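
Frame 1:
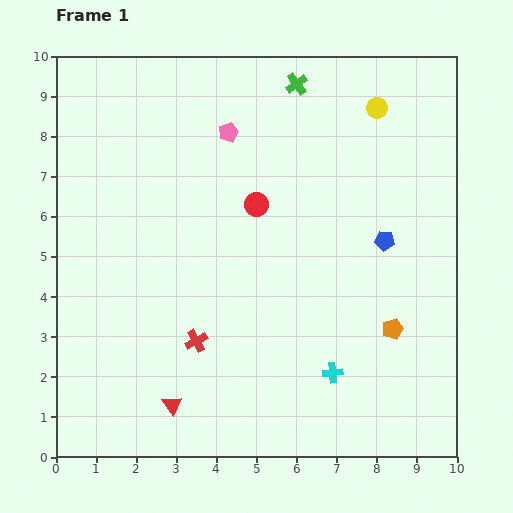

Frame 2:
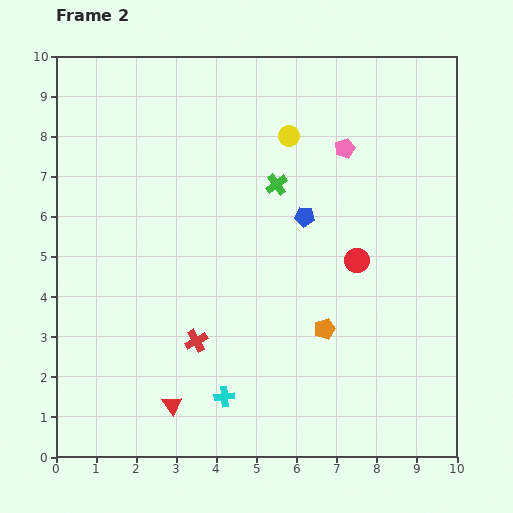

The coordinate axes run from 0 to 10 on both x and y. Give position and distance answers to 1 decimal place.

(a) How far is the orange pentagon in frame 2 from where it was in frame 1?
1.7

The orange pentagon moved from (8.4, 3.2) to (6.7, 3.2), a distance of √(1.7² + 0.0²) ≈ 1.7.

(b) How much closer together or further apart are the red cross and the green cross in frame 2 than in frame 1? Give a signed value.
-2.5

Distance in frame 1: 6.9. Distance in frame 2: 4.4.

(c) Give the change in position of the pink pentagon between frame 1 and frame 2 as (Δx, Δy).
(2.9, -0.4)

The pink pentagon was at (4.3, 8.1) in frame 1 and (7.2, 7.7) in frame 2.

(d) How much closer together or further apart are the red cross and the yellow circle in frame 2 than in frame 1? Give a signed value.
-1.7

Distance in frame 1: 7.3. Distance in frame 2: 5.6.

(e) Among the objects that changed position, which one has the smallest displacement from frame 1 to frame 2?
the orange pentagon

(moved 1.7)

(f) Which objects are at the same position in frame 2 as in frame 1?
the red cross, the red triangle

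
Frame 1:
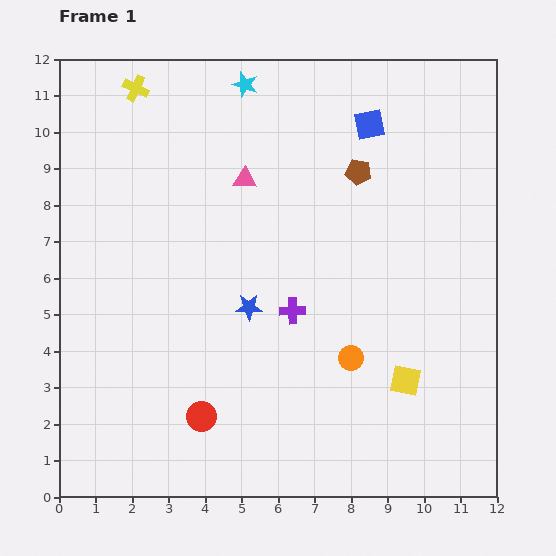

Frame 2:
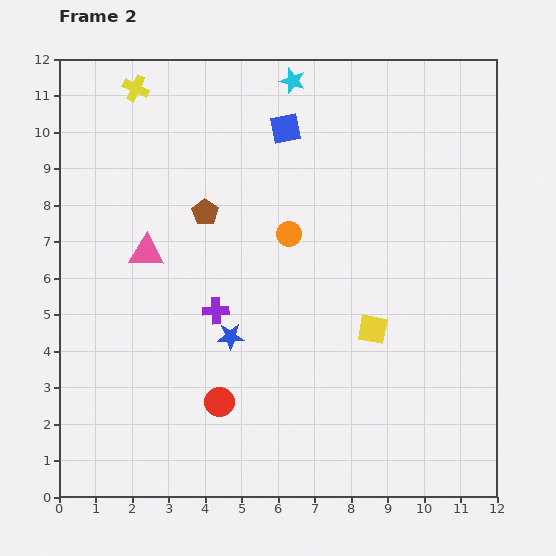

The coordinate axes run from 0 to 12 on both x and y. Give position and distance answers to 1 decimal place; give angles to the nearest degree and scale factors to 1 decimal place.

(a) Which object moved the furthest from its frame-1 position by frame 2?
the brown pentagon

(moved 4.3; next 3.8)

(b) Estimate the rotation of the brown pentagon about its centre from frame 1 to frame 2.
26° clockwise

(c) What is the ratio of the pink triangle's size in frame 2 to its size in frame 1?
1.5×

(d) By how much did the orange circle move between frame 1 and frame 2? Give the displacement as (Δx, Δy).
(-1.7, 3.4)

The orange circle was at (8.0, 3.8) in frame 1 and (6.3, 7.2) in frame 2.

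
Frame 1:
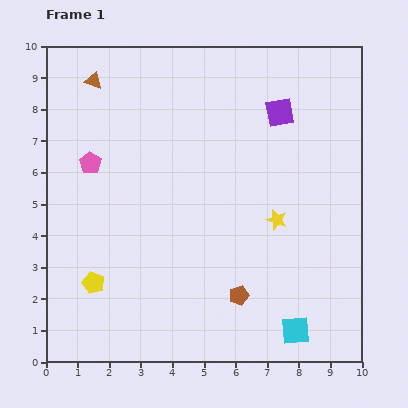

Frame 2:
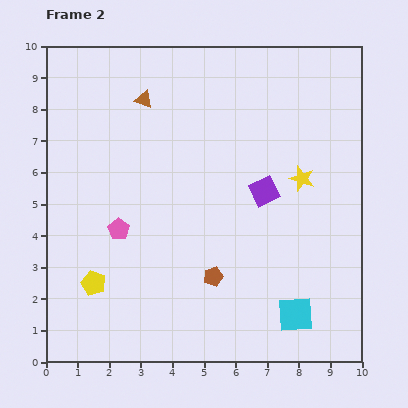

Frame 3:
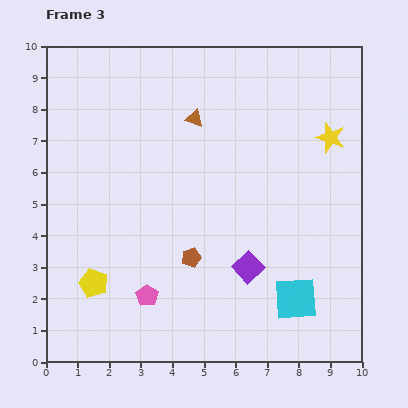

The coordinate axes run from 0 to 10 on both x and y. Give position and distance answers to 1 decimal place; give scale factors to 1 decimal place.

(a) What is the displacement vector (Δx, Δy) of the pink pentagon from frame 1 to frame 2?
(0.9, -2.1)

The pink pentagon was at (1.4, 6.3) in frame 1 and (2.3, 4.2) in frame 2.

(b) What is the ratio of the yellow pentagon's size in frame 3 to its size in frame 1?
1.3×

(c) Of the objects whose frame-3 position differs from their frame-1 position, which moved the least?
the cyan square

(moved 1.0)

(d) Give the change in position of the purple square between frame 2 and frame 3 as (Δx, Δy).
(-0.5, -2.4)

The purple square was at (6.9, 5.4) in frame 2 and (6.4, 3.0) in frame 3.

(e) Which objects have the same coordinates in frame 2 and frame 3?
the yellow pentagon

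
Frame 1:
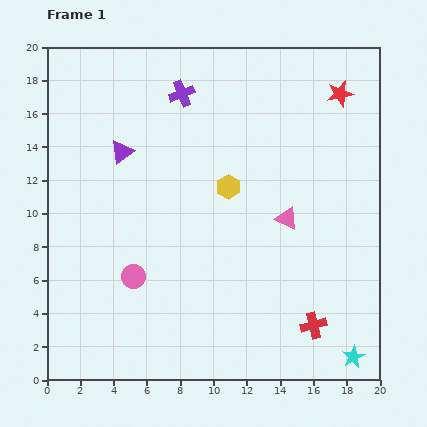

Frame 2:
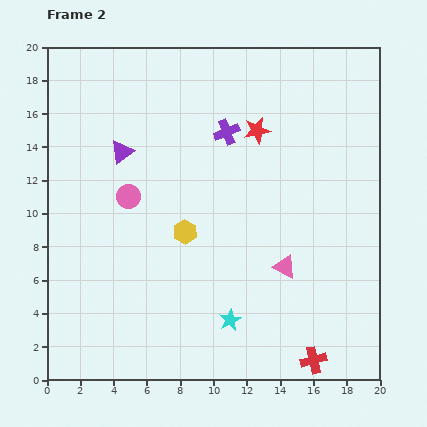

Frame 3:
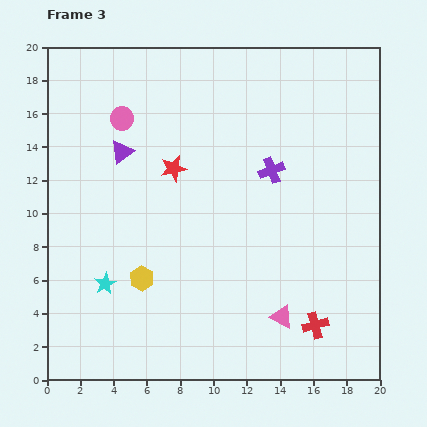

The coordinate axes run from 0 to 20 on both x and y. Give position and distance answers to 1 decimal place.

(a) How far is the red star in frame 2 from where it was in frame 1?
5.5

The red star moved from (17.6, 17.2) to (12.6, 15.0), a distance of √(5.0² + 2.2²) ≈ 5.5.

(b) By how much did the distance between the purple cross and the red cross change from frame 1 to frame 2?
-1.3

Distance in frame 1: 16.0. Distance in frame 2: 14.7.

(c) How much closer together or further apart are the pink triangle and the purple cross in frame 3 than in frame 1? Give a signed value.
-1.0

Distance in frame 1: 9.8. Distance in frame 3: 8.8.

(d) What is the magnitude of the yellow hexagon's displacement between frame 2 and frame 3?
3.8

The yellow hexagon moved from (8.3, 8.9) to (5.7, 6.1), a distance of √(2.6² + 2.8²) ≈ 3.8.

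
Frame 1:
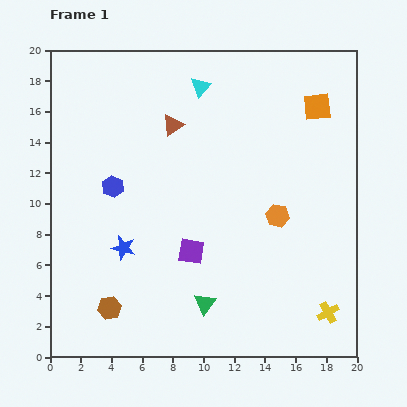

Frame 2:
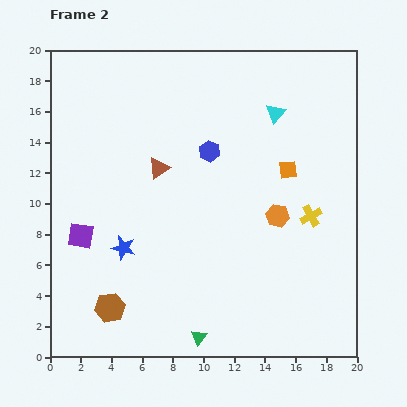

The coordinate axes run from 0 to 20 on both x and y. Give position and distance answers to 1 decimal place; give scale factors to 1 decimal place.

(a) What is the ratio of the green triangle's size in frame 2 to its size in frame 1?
0.7×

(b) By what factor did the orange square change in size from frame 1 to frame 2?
0.6×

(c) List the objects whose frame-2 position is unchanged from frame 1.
the blue star, the brown hexagon, the orange hexagon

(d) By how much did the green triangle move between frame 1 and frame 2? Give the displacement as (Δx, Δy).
(-0.4, -2.2)

The green triangle was at (10.1, 3.5) in frame 1 and (9.7, 1.3) in frame 2.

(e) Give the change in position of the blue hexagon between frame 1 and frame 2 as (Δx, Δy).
(6.3, 2.3)

The blue hexagon was at (4.1, 11.1) in frame 1 and (10.4, 13.4) in frame 2.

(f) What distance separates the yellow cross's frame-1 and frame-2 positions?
6.4

The yellow cross moved from (18.1, 2.9) to (17.0, 9.2), a distance of √(1.1² + 6.3²) ≈ 6.4.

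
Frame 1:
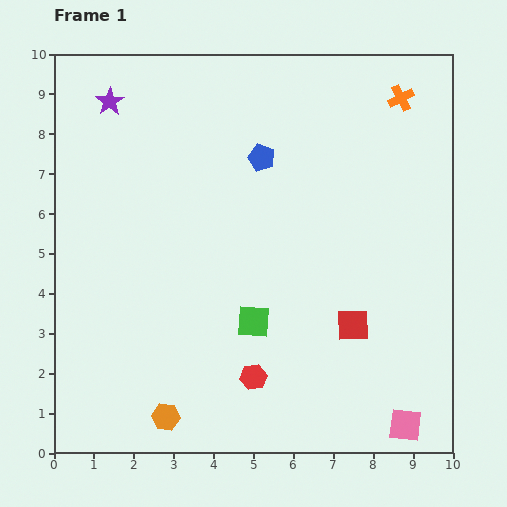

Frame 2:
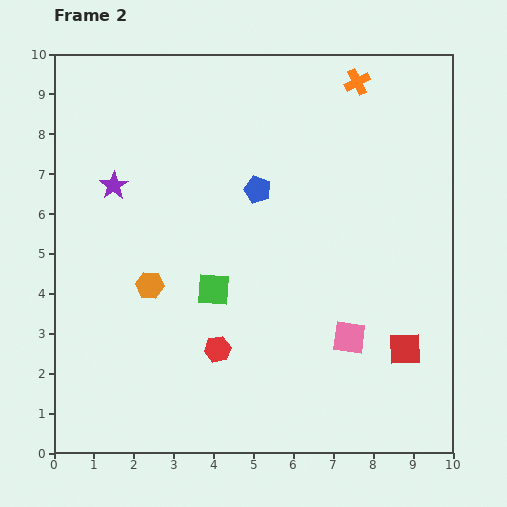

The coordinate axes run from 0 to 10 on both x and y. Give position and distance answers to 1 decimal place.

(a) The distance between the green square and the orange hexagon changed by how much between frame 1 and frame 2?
-1.7

Distance in frame 1: 3.3. Distance in frame 2: 1.6.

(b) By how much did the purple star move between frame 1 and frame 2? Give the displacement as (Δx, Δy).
(0.1, -2.1)

The purple star was at (1.4, 8.8) in frame 1 and (1.5, 6.7) in frame 2.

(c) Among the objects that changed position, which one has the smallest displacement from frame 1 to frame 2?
the blue pentagon

(moved 0.8)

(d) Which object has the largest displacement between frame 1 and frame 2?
the orange hexagon

(moved 3.3; next 2.6)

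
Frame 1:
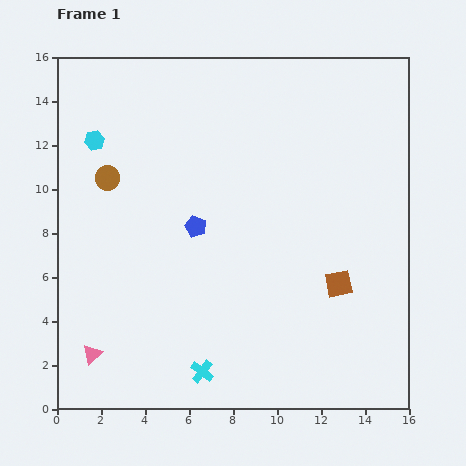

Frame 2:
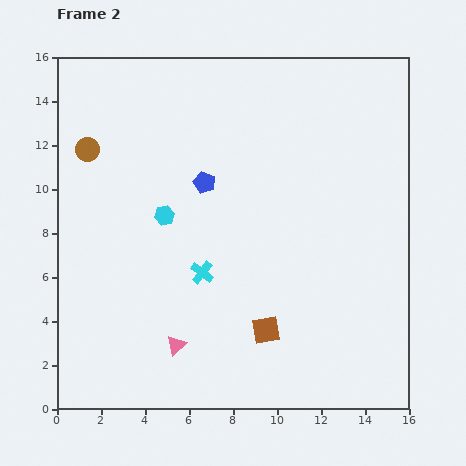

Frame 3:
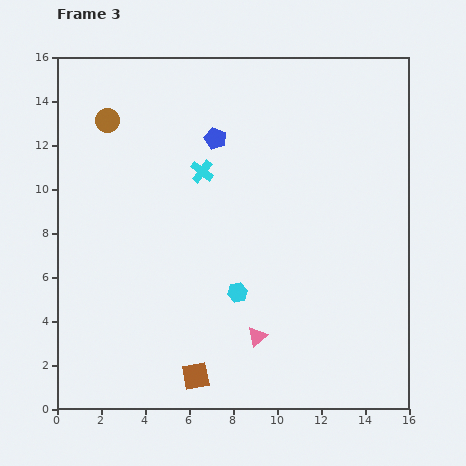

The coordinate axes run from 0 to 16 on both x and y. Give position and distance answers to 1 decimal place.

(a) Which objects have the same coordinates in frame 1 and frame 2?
none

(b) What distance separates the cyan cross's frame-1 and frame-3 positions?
9.1

The cyan cross moved from (6.6, 1.7) to (6.6, 10.8), a distance of √(0.0² + 9.1²) ≈ 9.1.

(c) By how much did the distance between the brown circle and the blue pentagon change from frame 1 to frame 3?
+0.4

Distance in frame 1: 4.6. Distance in frame 3: 5.0.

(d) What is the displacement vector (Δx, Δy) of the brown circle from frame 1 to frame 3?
(0.0, 2.6)

The brown circle was at (2.3, 10.5) in frame 1 and (2.3, 13.1) in frame 3.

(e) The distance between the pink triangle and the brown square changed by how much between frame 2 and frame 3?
-0.9

Distance in frame 2: 4.2. Distance in frame 3: 3.3.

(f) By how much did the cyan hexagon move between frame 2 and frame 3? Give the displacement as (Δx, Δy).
(3.3, -3.5)

The cyan hexagon was at (4.9, 8.8) in frame 2 and (8.2, 5.3) in frame 3.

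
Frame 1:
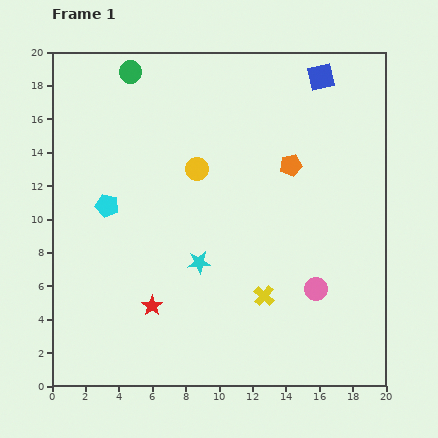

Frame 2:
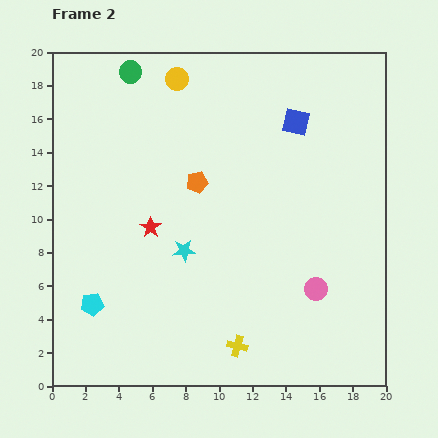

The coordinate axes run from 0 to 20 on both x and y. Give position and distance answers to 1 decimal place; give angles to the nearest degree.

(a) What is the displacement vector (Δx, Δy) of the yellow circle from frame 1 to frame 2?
(-1.2, 5.4)

The yellow circle was at (8.7, 13.0) in frame 1 and (7.5, 18.4) in frame 2.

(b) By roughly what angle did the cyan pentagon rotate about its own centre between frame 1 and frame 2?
23° counter-clockwise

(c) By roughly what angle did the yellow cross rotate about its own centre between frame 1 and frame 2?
27° counter-clockwise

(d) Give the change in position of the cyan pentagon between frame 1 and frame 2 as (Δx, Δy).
(-0.9, -5.9)

The cyan pentagon was at (3.3, 10.8) in frame 1 and (2.4, 4.9) in frame 2.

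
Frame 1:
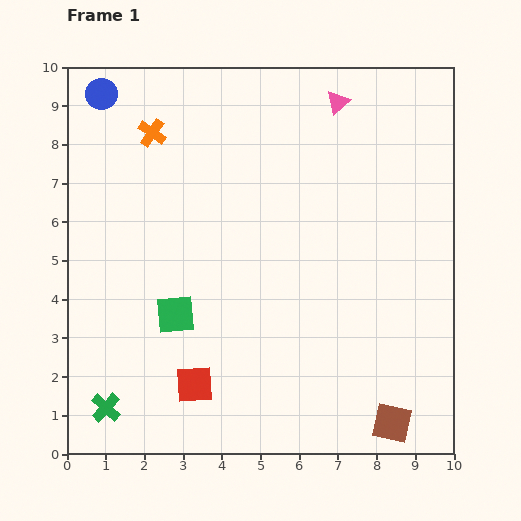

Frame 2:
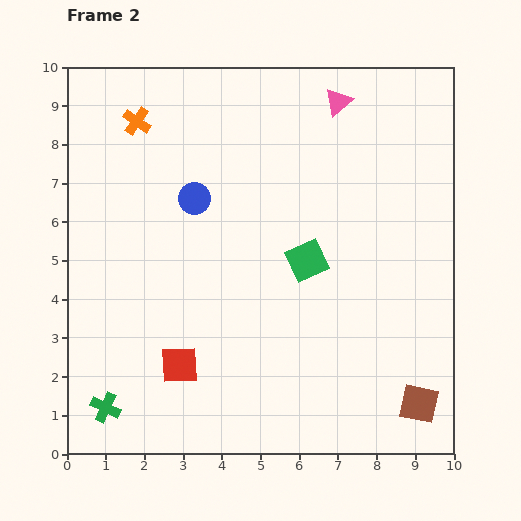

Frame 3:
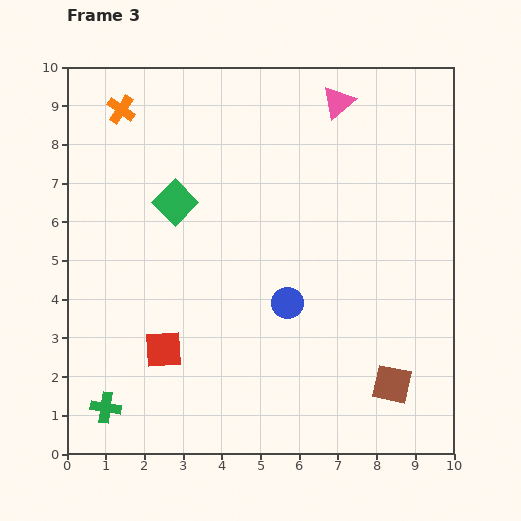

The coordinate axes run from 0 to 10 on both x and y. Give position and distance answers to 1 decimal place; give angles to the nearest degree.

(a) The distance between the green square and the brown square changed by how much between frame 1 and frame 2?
-1.6

Distance in frame 1: 6.3. Distance in frame 2: 4.7.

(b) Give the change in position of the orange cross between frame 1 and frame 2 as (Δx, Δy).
(-0.4, 0.3)

The orange cross was at (2.2, 8.3) in frame 1 and (1.8, 8.6) in frame 2.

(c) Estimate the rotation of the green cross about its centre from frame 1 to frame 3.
34° counter-clockwise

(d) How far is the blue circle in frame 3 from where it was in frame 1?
7.2

The blue circle moved from (0.9, 9.3) to (5.7, 3.9), a distance of √(4.8² + 5.4²) ≈ 7.2.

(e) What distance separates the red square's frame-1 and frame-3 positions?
1.2

The red square moved from (3.3, 1.8) to (2.5, 2.7), a distance of √(0.8² + 0.9²) ≈ 1.2.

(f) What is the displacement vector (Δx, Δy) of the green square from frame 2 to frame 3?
(-3.4, 1.5)

The green square was at (6.2, 5.0) in frame 2 and (2.8, 6.5) in frame 3.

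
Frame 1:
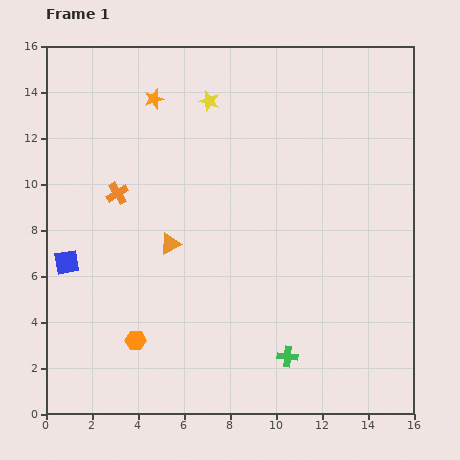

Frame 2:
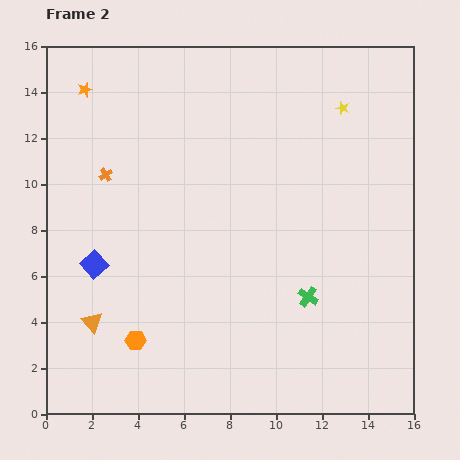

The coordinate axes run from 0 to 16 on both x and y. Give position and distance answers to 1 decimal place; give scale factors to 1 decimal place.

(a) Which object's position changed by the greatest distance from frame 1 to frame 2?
the yellow star

(moved 5.8; next 4.8)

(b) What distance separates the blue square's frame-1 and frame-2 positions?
1.2

The blue square moved from (0.9, 6.6) to (2.1, 6.5), a distance of √(1.2² + 0.1²) ≈ 1.2.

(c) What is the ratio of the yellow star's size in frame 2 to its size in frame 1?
0.6×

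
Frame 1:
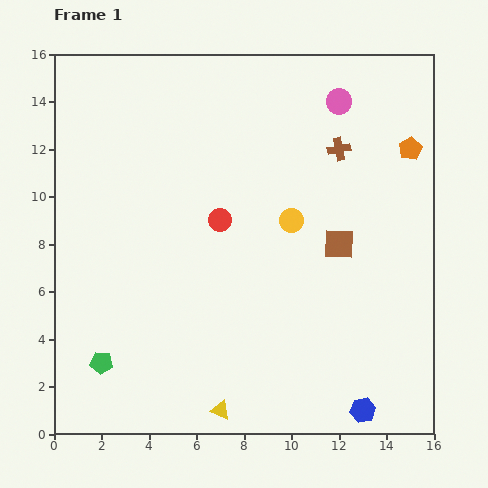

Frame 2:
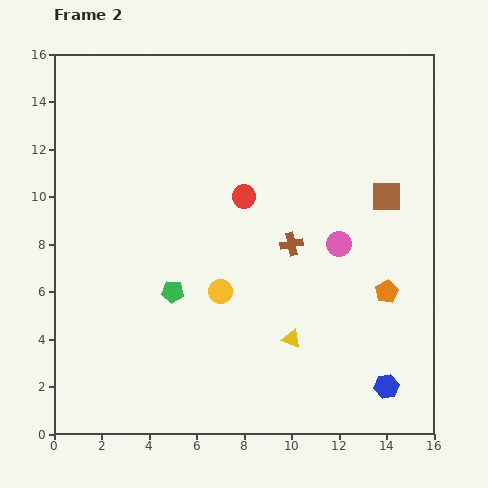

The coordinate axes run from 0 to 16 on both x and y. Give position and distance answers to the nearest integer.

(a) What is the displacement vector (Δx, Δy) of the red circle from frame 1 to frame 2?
(1, 1)

The red circle was at (7, 9) in frame 1 and (8, 10) in frame 2.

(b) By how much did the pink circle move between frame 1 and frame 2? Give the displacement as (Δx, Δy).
(0, -6)

The pink circle was at (12, 14) in frame 1 and (12, 8) in frame 2.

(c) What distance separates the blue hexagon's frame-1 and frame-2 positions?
1

The blue hexagon moved from (13, 1) to (14, 2), a distance of √(1² + 1²) ≈ 1.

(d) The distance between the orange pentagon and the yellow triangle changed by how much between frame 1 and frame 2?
-10

Distance in frame 1: 14. Distance in frame 2: 4.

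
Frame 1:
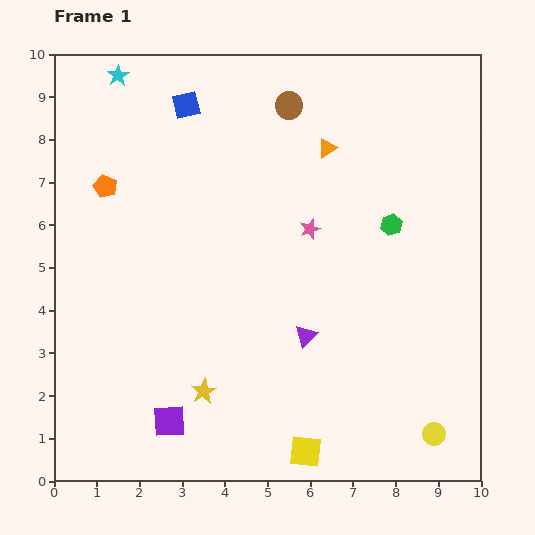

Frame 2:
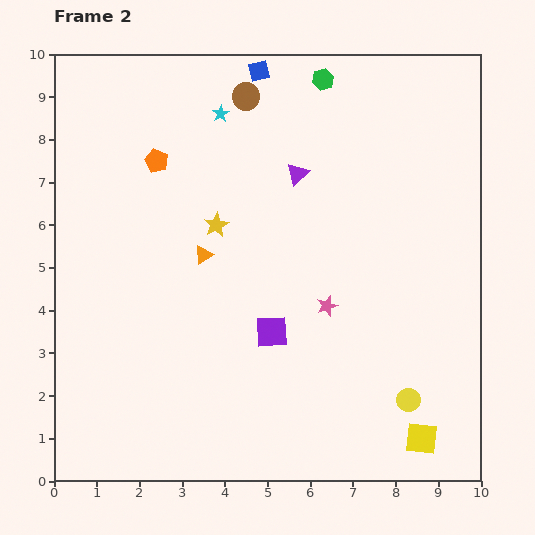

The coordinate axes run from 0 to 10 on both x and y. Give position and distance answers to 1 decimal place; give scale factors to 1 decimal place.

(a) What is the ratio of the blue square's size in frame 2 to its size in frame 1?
0.8×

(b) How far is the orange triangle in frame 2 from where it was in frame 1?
3.8

The orange triangle moved from (6.4, 7.8) to (3.5, 5.3), a distance of √(2.9² + 2.5²) ≈ 3.8.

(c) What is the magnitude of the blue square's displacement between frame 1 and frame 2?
1.9

The blue square moved from (3.1, 8.8) to (4.8, 9.6), a distance of √(1.7² + 0.8²) ≈ 1.9.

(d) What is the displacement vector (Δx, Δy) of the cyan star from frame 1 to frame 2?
(2.4, -0.9)

The cyan star was at (1.5, 9.5) in frame 1 and (3.9, 8.6) in frame 2.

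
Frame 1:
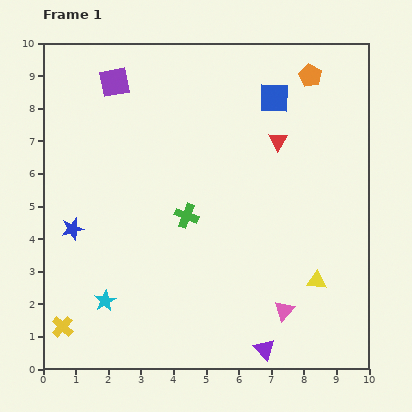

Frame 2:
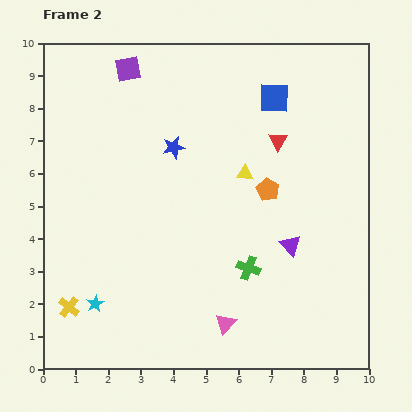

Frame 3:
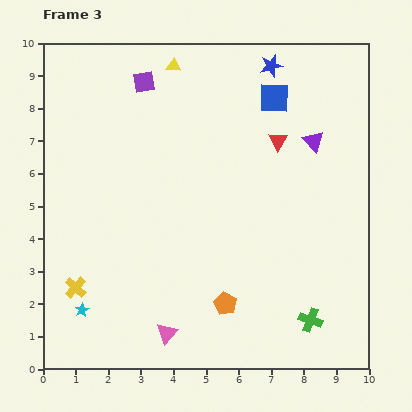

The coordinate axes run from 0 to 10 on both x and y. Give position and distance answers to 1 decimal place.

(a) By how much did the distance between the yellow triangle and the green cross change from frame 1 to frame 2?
-1.6

Distance in frame 1: 4.5. Distance in frame 2: 2.9.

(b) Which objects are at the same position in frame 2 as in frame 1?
the red triangle, the blue square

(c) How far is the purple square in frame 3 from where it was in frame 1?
0.9

The purple square moved from (2.2, 8.8) to (3.1, 8.8), a distance of √(0.9² + 0.0²) ≈ 0.9.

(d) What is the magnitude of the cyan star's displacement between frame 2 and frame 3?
0.4

The cyan star moved from (1.6, 2.0) to (1.2, 1.8), a distance of √(0.4² + 0.2²) ≈ 0.4.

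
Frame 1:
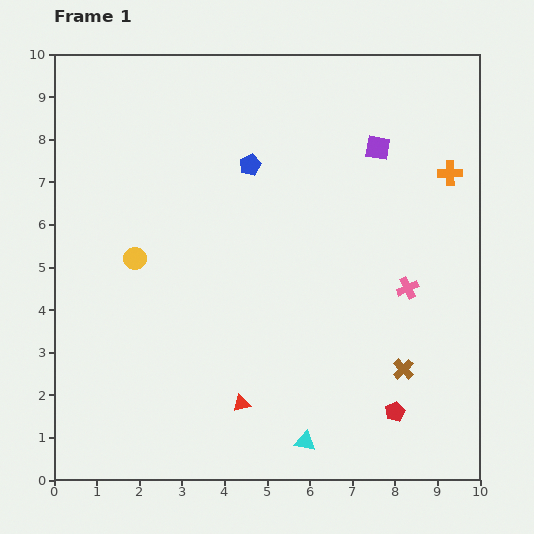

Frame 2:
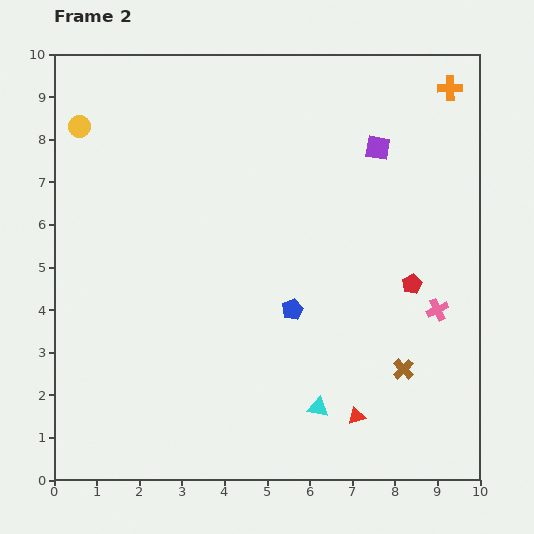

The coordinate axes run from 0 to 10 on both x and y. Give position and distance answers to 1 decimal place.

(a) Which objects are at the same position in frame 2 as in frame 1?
the purple square, the brown cross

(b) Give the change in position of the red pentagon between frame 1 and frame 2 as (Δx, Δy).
(0.4, 3.0)

The red pentagon was at (8.0, 1.6) in frame 1 and (8.4, 4.6) in frame 2.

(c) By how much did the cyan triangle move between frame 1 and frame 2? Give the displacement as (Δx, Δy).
(0.3, 0.8)

The cyan triangle was at (5.9, 0.9) in frame 1 and (6.2, 1.7) in frame 2.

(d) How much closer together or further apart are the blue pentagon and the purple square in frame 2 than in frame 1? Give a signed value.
+1.3

Distance in frame 1: 3.0. Distance in frame 2: 4.3.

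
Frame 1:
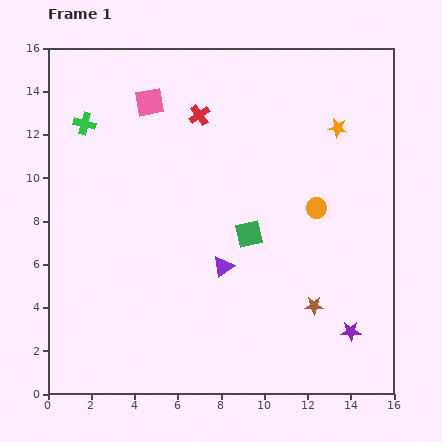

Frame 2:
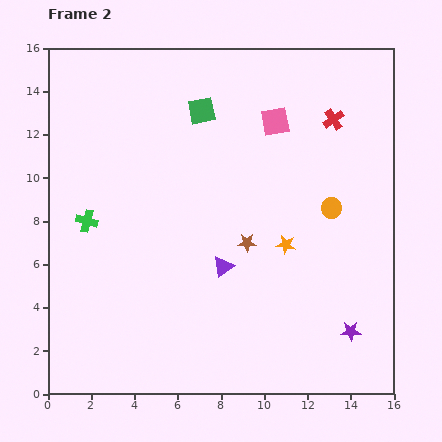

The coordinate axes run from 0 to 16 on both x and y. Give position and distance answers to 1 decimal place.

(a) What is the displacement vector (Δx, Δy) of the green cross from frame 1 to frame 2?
(0.1, -4.5)

The green cross was at (1.7, 12.5) in frame 1 and (1.8, 8.0) in frame 2.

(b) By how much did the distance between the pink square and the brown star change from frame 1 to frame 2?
-6.4

Distance in frame 1: 12.1. Distance in frame 2: 5.7.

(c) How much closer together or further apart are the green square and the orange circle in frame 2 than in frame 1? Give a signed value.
+4.2

Distance in frame 1: 3.3. Distance in frame 2: 7.5.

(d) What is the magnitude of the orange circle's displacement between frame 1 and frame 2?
0.7

The orange circle moved from (12.4, 8.6) to (13.1, 8.6), a distance of √(0.7² + 0.0²) ≈ 0.7.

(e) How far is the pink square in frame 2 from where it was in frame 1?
5.9

The pink square moved from (4.7, 13.5) to (10.5, 12.6), a distance of √(5.8² + 0.9²) ≈ 5.9.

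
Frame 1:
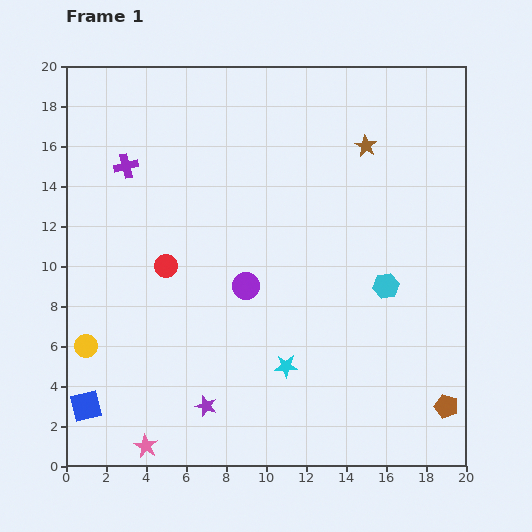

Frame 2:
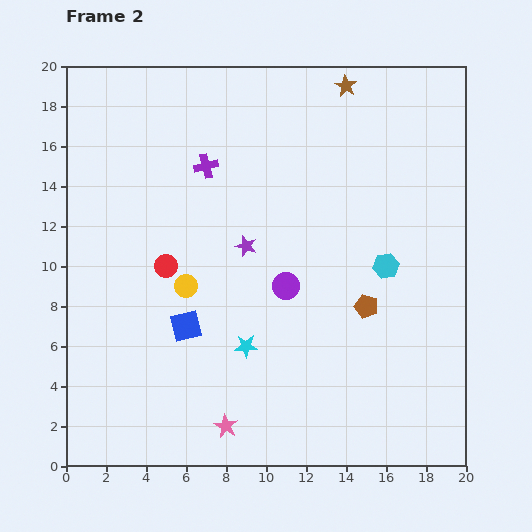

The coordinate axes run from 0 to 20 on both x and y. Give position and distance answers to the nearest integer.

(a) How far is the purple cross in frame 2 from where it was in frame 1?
4

The purple cross moved from (3, 15) to (7, 15), a distance of √(4² + 0²) ≈ 4.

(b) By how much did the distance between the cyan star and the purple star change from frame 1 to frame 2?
+1

Distance in frame 1: 4. Distance in frame 2: 5.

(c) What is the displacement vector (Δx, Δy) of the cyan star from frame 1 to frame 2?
(-2, 1)

The cyan star was at (11, 5) in frame 1 and (9, 6) in frame 2.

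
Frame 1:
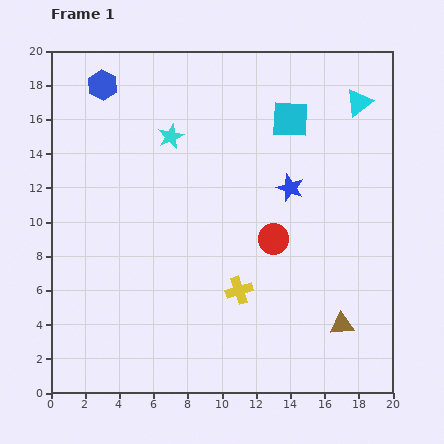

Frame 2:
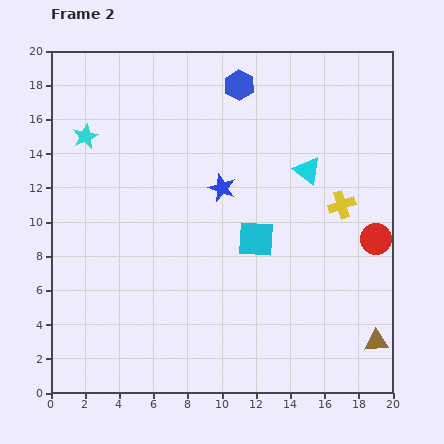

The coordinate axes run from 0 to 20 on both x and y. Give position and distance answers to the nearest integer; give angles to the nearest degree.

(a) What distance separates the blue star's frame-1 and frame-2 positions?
4

The blue star moved from (14, 12) to (10, 12), a distance of √(4² + 0²) ≈ 4.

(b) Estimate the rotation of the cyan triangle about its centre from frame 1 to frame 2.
47° counter-clockwise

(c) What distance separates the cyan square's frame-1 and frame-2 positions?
7

The cyan square moved from (14, 16) to (12, 9), a distance of √(2² + 7²) ≈ 7.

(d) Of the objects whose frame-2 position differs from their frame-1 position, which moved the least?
the brown triangle

(moved 2)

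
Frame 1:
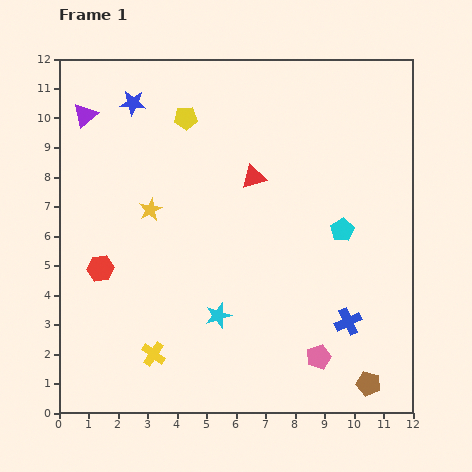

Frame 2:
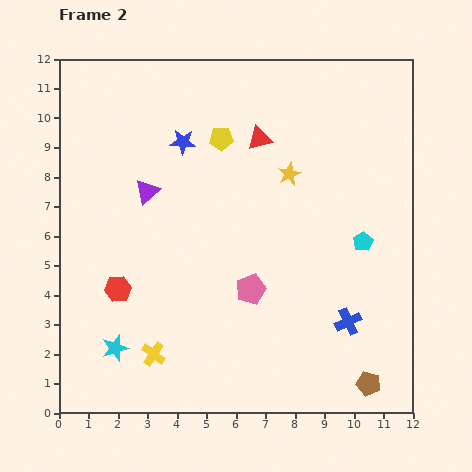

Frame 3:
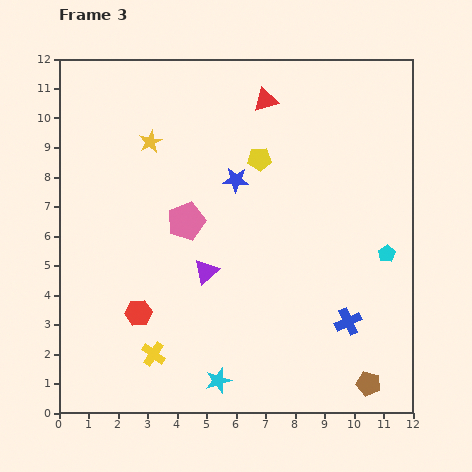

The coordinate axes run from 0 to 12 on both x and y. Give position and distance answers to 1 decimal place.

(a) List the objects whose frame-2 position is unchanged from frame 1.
the blue cross, the yellow cross, the brown pentagon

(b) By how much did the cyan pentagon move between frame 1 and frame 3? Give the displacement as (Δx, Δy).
(1.5, -0.8)

The cyan pentagon was at (9.6, 6.2) in frame 1 and (11.1, 5.4) in frame 3.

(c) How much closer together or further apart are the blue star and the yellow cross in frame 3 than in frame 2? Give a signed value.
-0.8

Distance in frame 2: 7.3. Distance in frame 3: 6.5.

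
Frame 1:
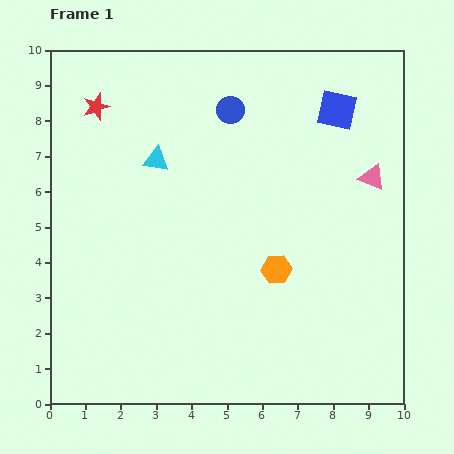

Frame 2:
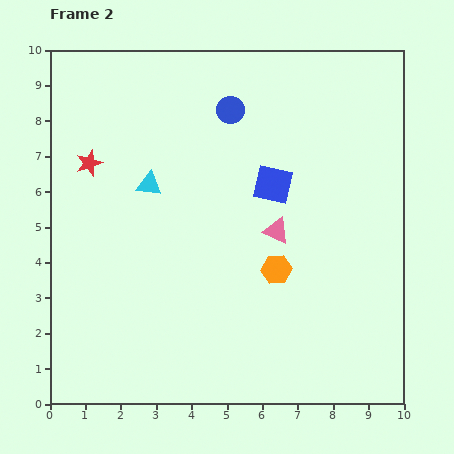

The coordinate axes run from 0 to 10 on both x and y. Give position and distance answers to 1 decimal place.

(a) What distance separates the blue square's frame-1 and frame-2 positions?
2.8

The blue square moved from (8.1, 8.3) to (6.3, 6.2), a distance of √(1.8² + 2.1²) ≈ 2.8.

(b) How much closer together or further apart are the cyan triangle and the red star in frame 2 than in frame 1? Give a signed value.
-0.5

Distance in frame 1: 2.3. Distance in frame 2: 1.8.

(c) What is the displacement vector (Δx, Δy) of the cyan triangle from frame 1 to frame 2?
(-0.2, -0.7)

The cyan triangle was at (3.0, 6.9) in frame 1 and (2.8, 6.2) in frame 2.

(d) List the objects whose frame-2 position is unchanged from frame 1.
the blue circle, the orange hexagon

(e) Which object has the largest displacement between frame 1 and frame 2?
the pink triangle

(moved 3.1; next 2.8)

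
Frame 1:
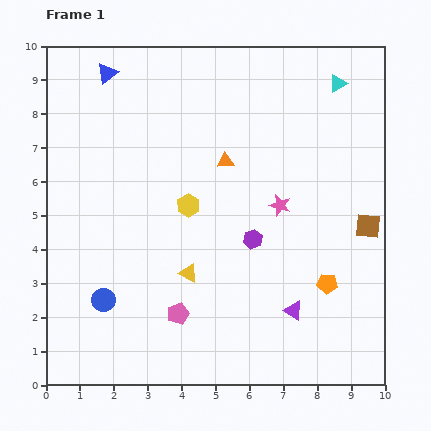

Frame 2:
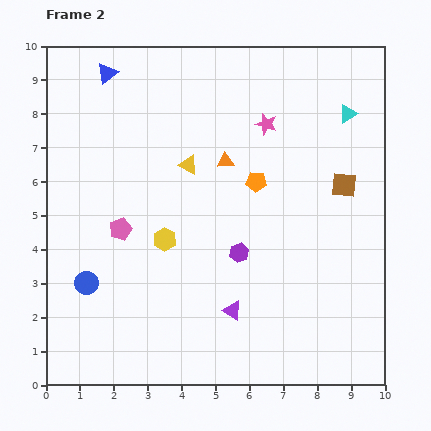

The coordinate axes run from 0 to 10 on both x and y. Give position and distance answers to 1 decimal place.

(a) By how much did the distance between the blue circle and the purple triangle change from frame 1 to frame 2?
-1.2

Distance in frame 1: 5.6. Distance in frame 2: 4.4.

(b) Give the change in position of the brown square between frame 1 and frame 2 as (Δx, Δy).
(-0.7, 1.2)

The brown square was at (9.5, 4.7) in frame 1 and (8.8, 5.9) in frame 2.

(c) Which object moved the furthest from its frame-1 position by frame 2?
the orange pentagon

(moved 3.7; next 3.2)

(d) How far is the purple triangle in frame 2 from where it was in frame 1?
1.8

The purple triangle moved from (7.3, 2.2) to (5.5, 2.2), a distance of √(1.8² + 0.0²) ≈ 1.8.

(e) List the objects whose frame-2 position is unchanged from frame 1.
the orange triangle, the blue triangle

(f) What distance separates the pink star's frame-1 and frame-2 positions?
2.4

The pink star moved from (6.9, 5.3) to (6.5, 7.7), a distance of √(0.4² + 2.4²) ≈ 2.4.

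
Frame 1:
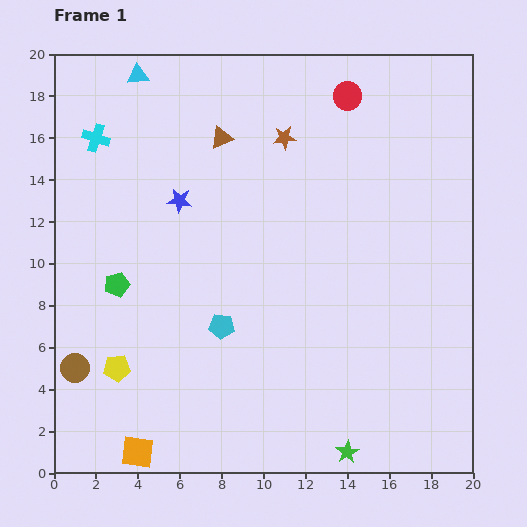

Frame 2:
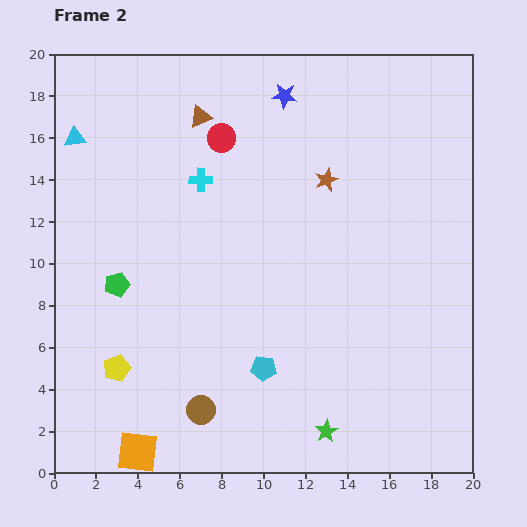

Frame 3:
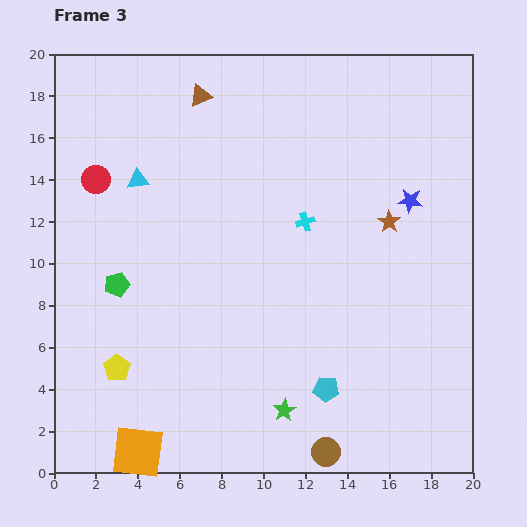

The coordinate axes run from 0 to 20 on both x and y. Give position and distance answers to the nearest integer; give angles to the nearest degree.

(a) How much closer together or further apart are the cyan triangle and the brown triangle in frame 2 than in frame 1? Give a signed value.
+1

Distance in frame 1: 5. Distance in frame 2: 6.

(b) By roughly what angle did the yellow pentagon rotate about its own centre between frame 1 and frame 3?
31° counter-clockwise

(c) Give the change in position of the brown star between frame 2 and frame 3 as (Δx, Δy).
(3, -2)

The brown star was at (13, 14) in frame 2 and (16, 12) in frame 3.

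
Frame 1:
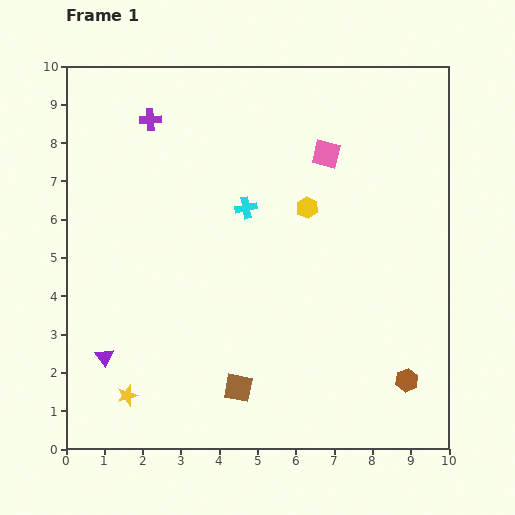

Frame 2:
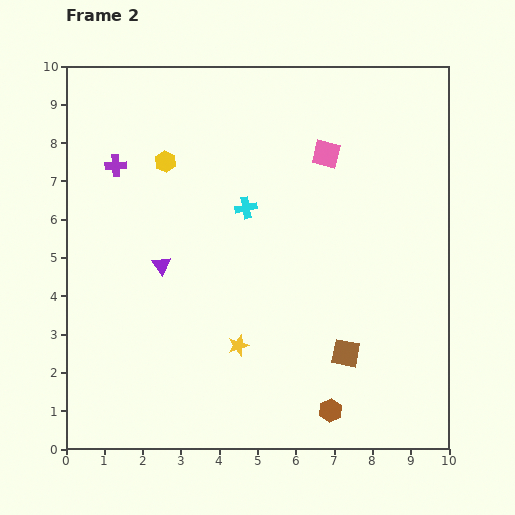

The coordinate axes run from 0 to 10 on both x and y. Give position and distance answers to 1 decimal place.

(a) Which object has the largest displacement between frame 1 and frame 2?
the yellow hexagon

(moved 3.9; next 3.2)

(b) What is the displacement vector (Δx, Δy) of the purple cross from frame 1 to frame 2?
(-0.9, -1.2)

The purple cross was at (2.2, 8.6) in frame 1 and (1.3, 7.4) in frame 2.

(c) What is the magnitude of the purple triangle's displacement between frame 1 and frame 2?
2.8

The purple triangle moved from (1.0, 2.4) to (2.5, 4.8), a distance of √(1.5² + 2.4²) ≈ 2.8.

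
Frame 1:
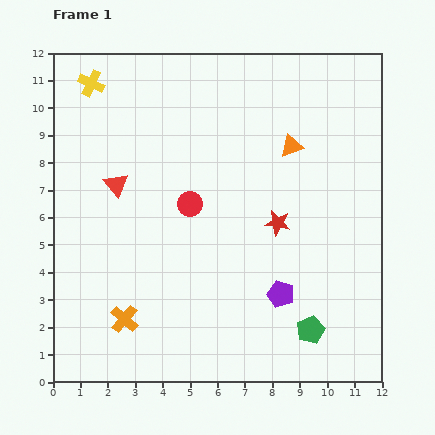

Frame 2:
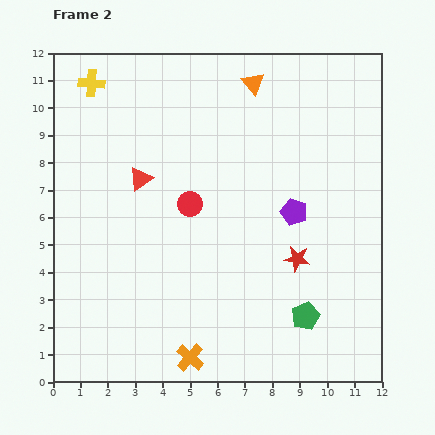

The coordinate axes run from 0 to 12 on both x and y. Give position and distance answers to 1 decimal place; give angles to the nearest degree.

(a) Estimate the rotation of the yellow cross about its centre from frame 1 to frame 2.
21° counter-clockwise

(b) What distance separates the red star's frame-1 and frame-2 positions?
1.5

The red star moved from (8.2, 5.8) to (8.9, 4.5), a distance of √(0.7² + 1.3²) ≈ 1.5.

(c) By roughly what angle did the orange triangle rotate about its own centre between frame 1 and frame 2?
52° counter-clockwise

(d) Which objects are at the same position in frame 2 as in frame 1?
the red circle, the yellow cross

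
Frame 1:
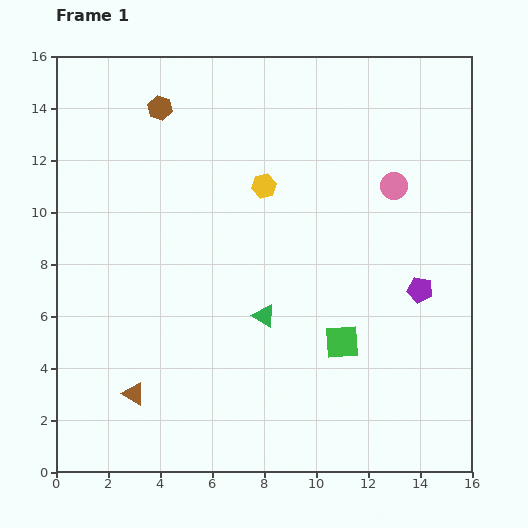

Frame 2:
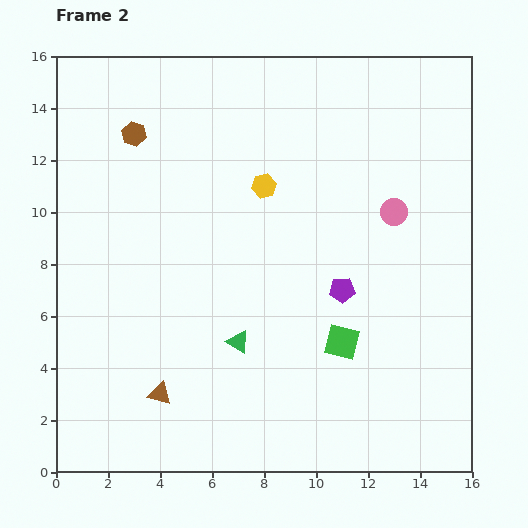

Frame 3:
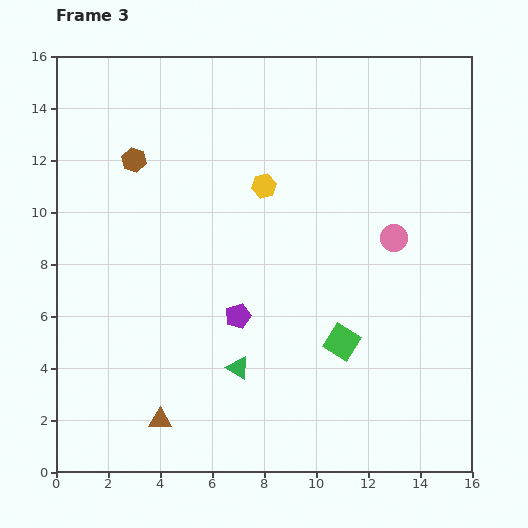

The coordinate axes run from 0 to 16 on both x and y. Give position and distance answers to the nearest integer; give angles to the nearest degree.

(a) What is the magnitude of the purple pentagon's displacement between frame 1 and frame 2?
3

The purple pentagon moved from (14, 7) to (11, 7), a distance of √(3² + 0²) ≈ 3.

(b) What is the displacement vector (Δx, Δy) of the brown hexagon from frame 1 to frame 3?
(-1, -2)

The brown hexagon was at (4, 14) in frame 1 and (3, 12) in frame 3.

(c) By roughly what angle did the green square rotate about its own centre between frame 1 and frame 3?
36° clockwise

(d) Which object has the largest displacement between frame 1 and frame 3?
the purple pentagon

(moved 7; next 2)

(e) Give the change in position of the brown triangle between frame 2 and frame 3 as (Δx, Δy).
(0, -1)

The brown triangle was at (4, 3) in frame 2 and (4, 2) in frame 3.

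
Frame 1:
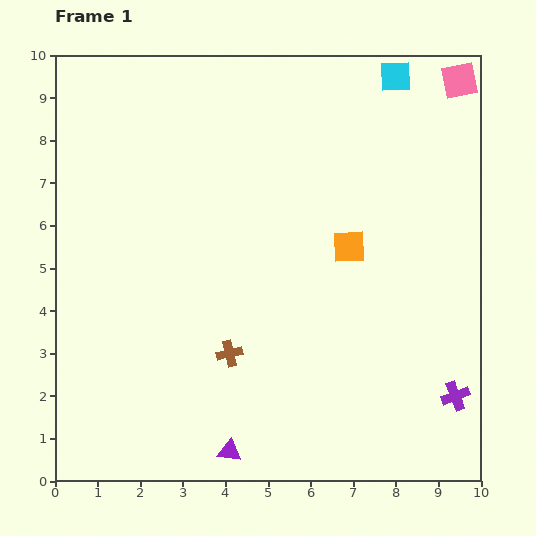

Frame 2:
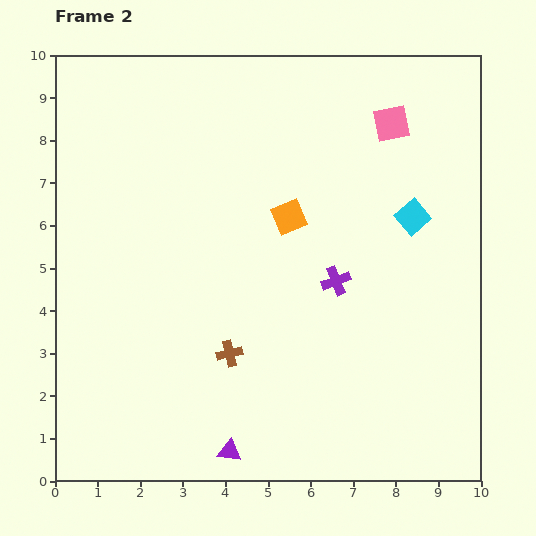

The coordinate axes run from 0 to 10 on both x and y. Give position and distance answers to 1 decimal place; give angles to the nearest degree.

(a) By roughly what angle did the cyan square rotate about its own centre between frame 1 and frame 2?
38° counter-clockwise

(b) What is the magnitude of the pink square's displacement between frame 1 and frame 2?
1.9

The pink square moved from (9.5, 9.4) to (7.9, 8.4), a distance of √(1.6² + 1.0²) ≈ 1.9.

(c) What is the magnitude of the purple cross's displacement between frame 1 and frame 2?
3.9

The purple cross moved from (9.4, 2.0) to (6.6, 4.7), a distance of √(2.8² + 2.7²) ≈ 3.9.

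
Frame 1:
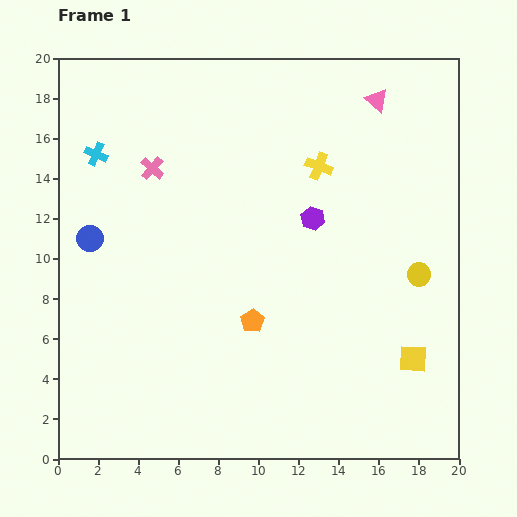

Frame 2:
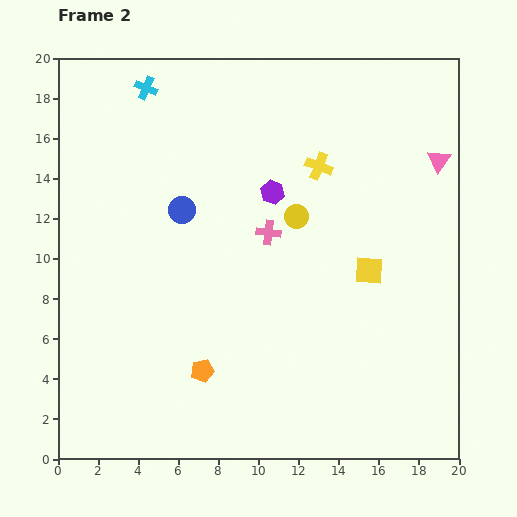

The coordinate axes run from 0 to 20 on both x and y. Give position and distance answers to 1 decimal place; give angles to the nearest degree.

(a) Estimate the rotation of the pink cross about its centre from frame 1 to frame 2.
34° counter-clockwise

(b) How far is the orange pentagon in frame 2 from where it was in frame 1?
3.5

The orange pentagon moved from (9.7, 6.9) to (7.2, 4.4), a distance of √(2.5² + 2.5²) ≈ 3.5.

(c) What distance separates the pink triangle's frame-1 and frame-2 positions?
4.3

The pink triangle moved from (15.9, 17.9) to (19.0, 14.9), a distance of √(3.1² + 3.0²) ≈ 4.3.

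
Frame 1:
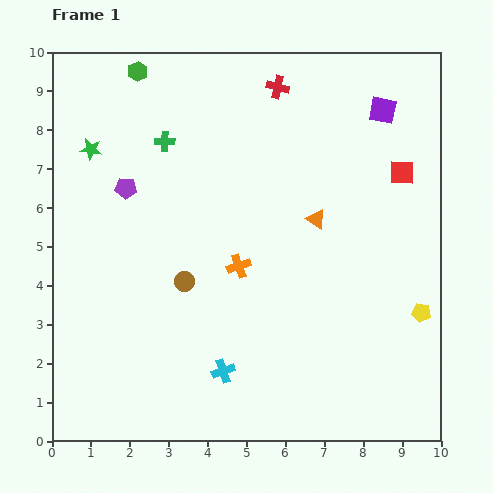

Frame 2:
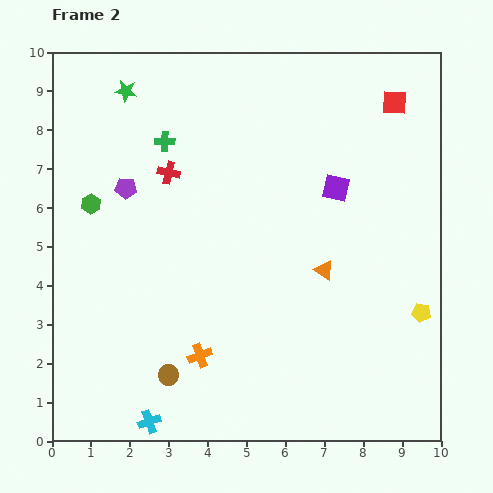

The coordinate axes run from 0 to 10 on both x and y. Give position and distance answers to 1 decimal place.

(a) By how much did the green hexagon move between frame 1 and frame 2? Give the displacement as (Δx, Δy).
(-1.2, -3.4)

The green hexagon was at (2.2, 9.5) in frame 1 and (1.0, 6.1) in frame 2.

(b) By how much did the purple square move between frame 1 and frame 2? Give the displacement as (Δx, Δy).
(-1.2, -2.0)

The purple square was at (8.5, 8.5) in frame 1 and (7.3, 6.5) in frame 2.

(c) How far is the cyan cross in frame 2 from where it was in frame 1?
2.3

The cyan cross moved from (4.4, 1.8) to (2.5, 0.5), a distance of √(1.9² + 1.3²) ≈ 2.3.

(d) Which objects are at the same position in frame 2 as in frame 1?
the purple pentagon, the green cross, the yellow pentagon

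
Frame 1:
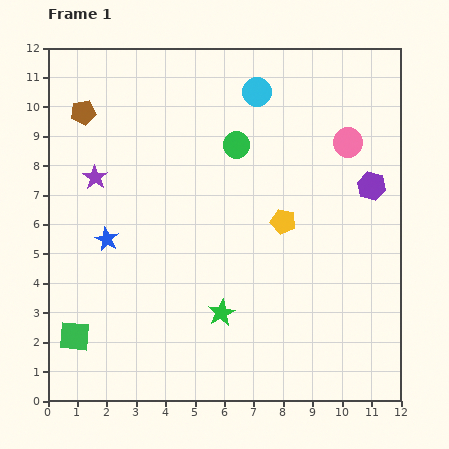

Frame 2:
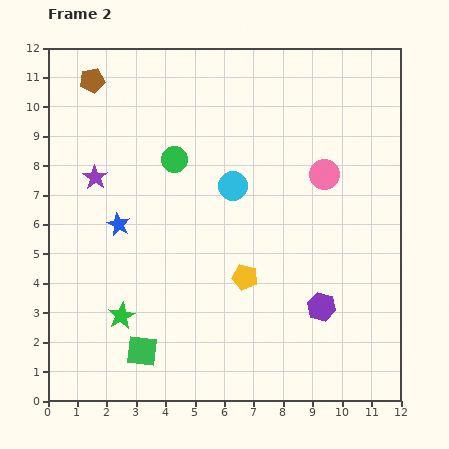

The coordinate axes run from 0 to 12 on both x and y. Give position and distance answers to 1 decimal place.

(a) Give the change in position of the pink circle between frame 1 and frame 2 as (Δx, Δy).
(-0.8, -1.1)

The pink circle was at (10.2, 8.8) in frame 1 and (9.4, 7.7) in frame 2.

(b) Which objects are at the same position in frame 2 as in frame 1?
the purple star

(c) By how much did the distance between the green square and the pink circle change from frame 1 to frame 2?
-2.8

Distance in frame 1: 11.4. Distance in frame 2: 8.6.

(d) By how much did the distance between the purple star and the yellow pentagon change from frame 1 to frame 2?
-0.5

Distance in frame 1: 6.6. Distance in frame 2: 6.1.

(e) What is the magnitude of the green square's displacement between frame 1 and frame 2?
2.4

The green square moved from (0.9, 2.2) to (3.2, 1.7), a distance of √(2.3² + 0.5²) ≈ 2.4.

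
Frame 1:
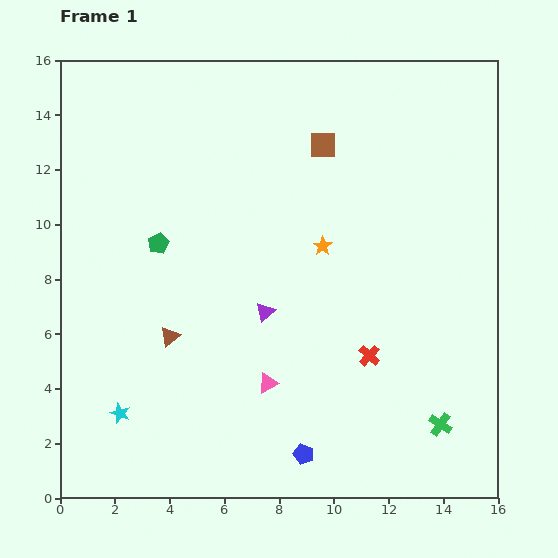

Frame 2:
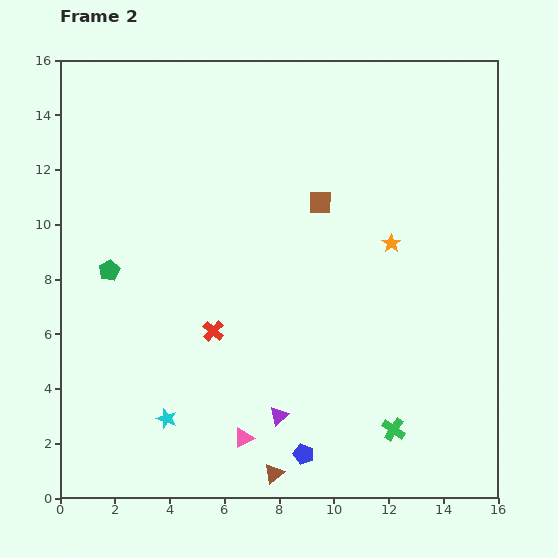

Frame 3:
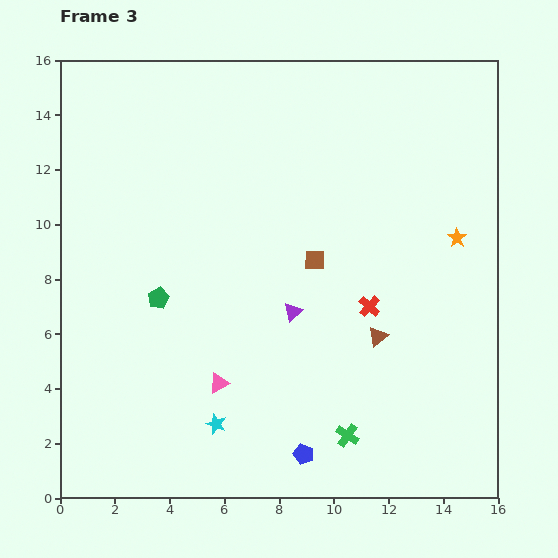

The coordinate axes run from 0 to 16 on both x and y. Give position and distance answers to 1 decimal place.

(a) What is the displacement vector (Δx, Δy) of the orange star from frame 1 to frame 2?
(2.5, 0.1)

The orange star was at (9.6, 9.2) in frame 1 and (12.1, 9.3) in frame 2.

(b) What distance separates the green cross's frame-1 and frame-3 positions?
3.4

The green cross moved from (13.9, 2.7) to (10.5, 2.3), a distance of √(3.4² + 0.4²) ≈ 3.4.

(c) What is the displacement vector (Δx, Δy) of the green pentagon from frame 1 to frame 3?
(0.0, -2.0)

The green pentagon was at (3.6, 9.3) in frame 1 and (3.6, 7.3) in frame 3.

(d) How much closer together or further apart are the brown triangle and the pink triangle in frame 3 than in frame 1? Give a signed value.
+2.0

Distance in frame 1: 4.0. Distance in frame 3: 6.0.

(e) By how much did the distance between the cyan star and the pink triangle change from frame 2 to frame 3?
-1.4

Distance in frame 2: 2.9. Distance in frame 3: 1.5.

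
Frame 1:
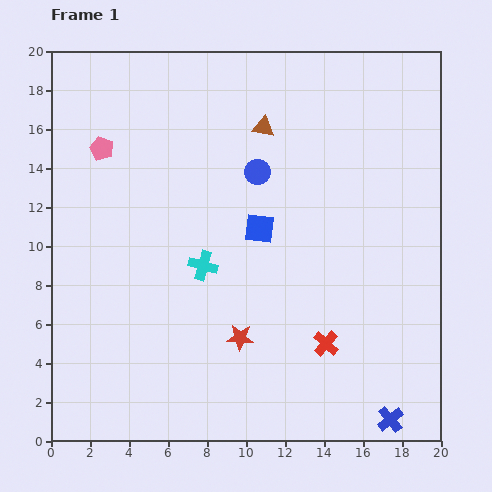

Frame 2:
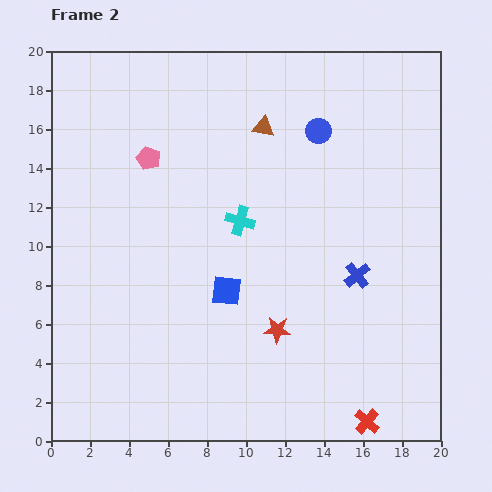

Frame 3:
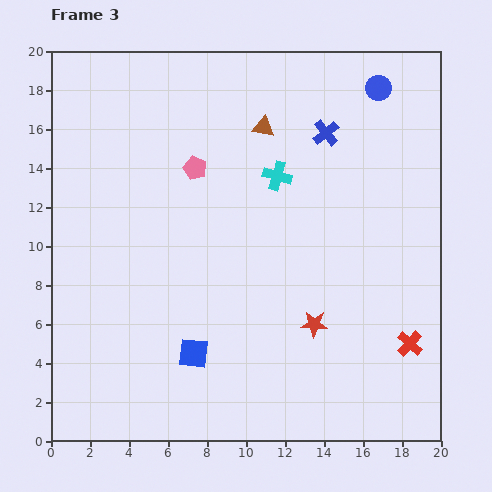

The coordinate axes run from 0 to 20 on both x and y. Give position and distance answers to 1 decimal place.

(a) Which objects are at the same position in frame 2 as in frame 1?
the brown triangle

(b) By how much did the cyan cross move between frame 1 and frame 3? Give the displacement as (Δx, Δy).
(3.8, 4.6)

The cyan cross was at (7.8, 9.0) in frame 1 and (11.6, 13.6) in frame 3.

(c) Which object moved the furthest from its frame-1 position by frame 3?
the blue cross

(moved 15.1; next 7.5)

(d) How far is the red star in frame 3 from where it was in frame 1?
3.9

The red star moved from (9.7, 5.3) to (13.5, 6.0), a distance of √(3.8² + 0.7²) ≈ 3.9.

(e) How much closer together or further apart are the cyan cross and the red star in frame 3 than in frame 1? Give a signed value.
+3.6

Distance in frame 1: 4.2. Distance in frame 3: 7.8.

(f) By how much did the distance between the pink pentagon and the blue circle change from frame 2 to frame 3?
+1.5

Distance in frame 2: 8.8. Distance in frame 3: 10.3.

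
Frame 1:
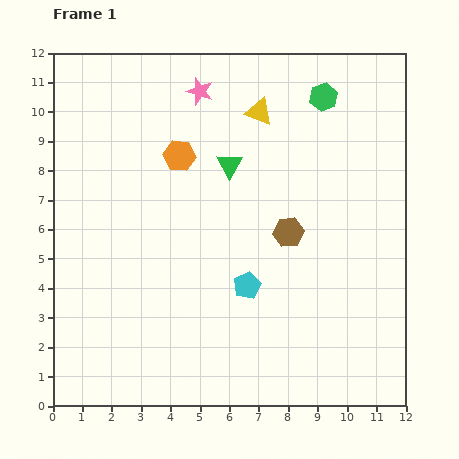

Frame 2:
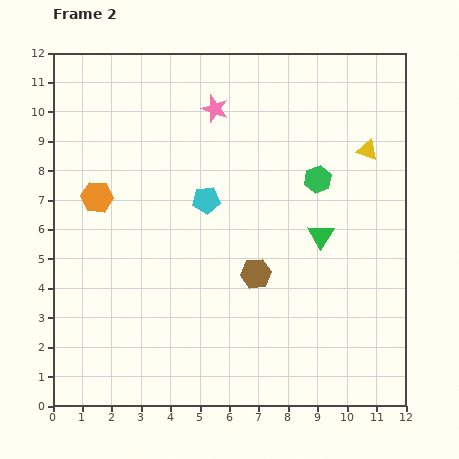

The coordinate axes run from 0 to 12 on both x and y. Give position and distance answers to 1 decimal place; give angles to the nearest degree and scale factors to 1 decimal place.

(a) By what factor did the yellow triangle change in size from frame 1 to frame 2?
0.8×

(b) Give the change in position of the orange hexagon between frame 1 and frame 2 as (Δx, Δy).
(-2.8, -1.4)

The orange hexagon was at (4.3, 8.5) in frame 1 and (1.5, 7.1) in frame 2.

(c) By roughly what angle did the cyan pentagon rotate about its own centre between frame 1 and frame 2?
21° clockwise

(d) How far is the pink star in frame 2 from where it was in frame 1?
0.8

The pink star moved from (5.0, 10.7) to (5.5, 10.1), a distance of √(0.5² + 0.6²) ≈ 0.8.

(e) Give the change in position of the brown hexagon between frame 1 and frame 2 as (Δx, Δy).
(-1.1, -1.4)

The brown hexagon was at (8.0, 5.9) in frame 1 and (6.9, 4.5) in frame 2.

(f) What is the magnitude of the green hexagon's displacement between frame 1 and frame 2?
2.8

The green hexagon moved from (9.2, 10.5) to (9.0, 7.7), a distance of √(0.2² + 2.8²) ≈ 2.8.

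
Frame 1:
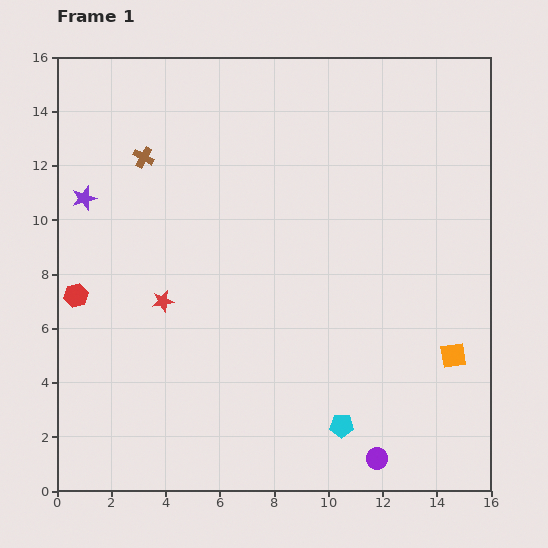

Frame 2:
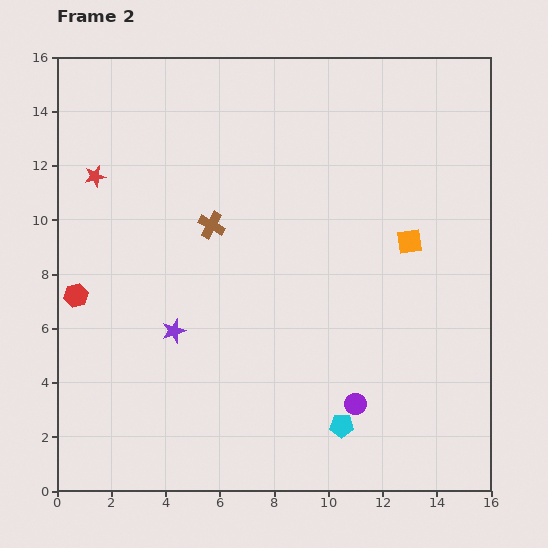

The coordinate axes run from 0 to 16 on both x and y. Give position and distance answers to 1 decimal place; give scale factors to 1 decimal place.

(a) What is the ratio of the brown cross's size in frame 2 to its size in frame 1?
1.3×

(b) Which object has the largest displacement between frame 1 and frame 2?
the purple star

(moved 5.9; next 5.2)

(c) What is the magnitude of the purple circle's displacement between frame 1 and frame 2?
2.2

The purple circle moved from (11.8, 1.2) to (11.0, 3.2), a distance of √(0.8² + 2.0²) ≈ 2.2.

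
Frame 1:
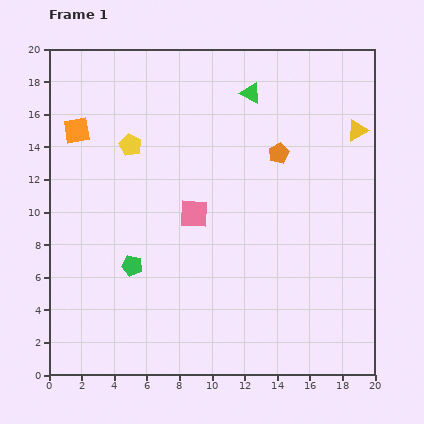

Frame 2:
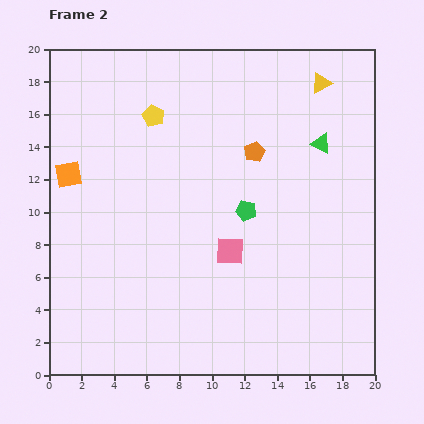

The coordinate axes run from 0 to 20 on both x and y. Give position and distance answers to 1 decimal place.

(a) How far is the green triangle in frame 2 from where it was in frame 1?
5.3

The green triangle moved from (12.4, 17.3) to (16.7, 14.2), a distance of √(4.3² + 3.1²) ≈ 5.3.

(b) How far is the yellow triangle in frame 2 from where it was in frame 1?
3.6

The yellow triangle moved from (18.9, 15.0) to (16.7, 17.9), a distance of √(2.2² + 2.9²) ≈ 3.6.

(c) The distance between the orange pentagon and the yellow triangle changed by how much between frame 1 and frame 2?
+0.9

Distance in frame 1: 5.0. Distance in frame 2: 5.9.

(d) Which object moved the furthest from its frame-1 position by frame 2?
the green pentagon

(moved 7.8; next 5.3)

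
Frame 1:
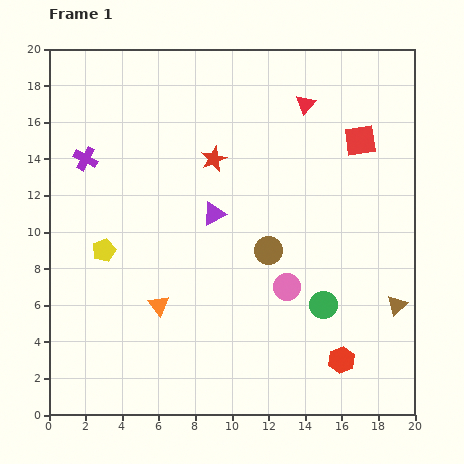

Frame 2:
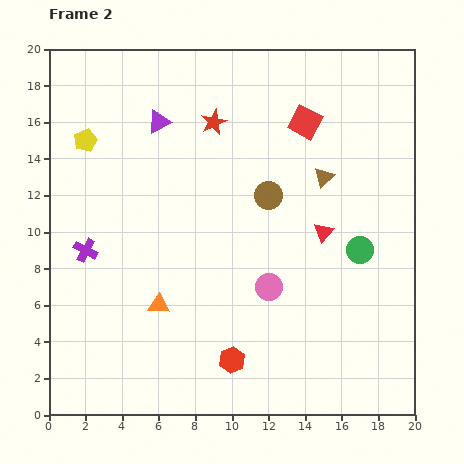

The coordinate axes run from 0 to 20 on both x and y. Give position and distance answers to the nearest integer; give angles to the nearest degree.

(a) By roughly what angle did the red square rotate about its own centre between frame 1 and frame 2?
36° clockwise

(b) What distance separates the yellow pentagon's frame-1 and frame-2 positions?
6

The yellow pentagon moved from (3, 9) to (2, 15), a distance of √(1² + 6²) ≈ 6.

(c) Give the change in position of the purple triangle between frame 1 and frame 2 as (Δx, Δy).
(-3, 5)

The purple triangle was at (9, 11) in frame 1 and (6, 16) in frame 2.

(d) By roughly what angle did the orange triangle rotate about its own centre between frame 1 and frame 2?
52° counter-clockwise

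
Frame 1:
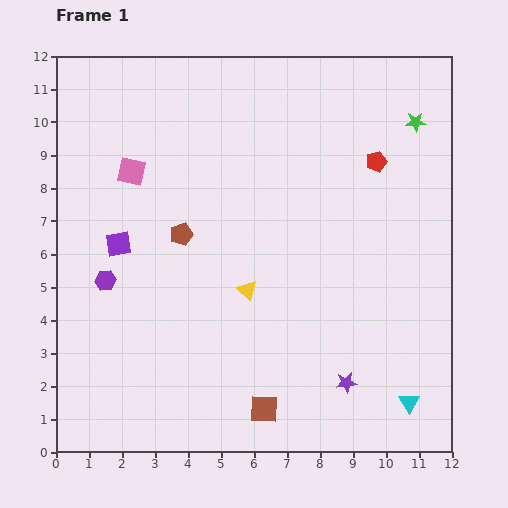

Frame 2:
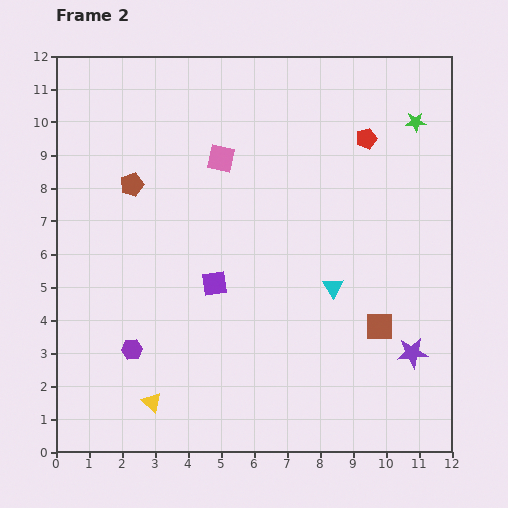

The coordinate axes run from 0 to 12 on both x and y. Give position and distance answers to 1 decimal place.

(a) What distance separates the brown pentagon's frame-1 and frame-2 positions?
2.1

The brown pentagon moved from (3.8, 6.6) to (2.3, 8.1), a distance of √(1.5² + 1.5²) ≈ 2.1.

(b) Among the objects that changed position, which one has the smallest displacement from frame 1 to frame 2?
the red pentagon

(moved 0.8)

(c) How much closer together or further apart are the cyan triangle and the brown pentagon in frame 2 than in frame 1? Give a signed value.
-1.8

Distance in frame 1: 8.6. Distance in frame 2: 6.8.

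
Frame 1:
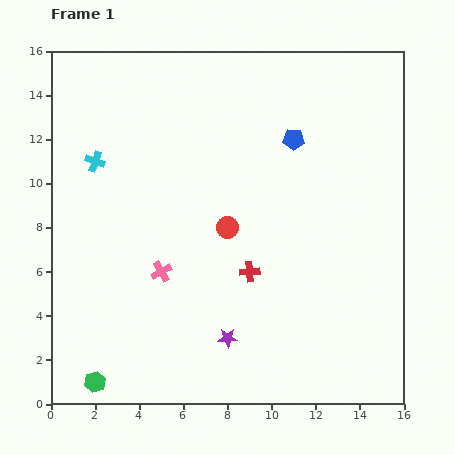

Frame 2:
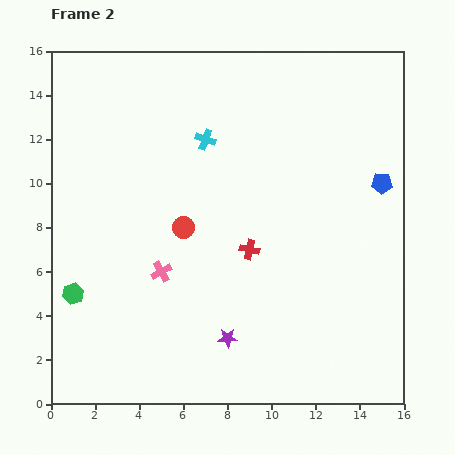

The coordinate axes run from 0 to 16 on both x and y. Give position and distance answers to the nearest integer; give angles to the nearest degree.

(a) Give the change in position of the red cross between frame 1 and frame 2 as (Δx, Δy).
(0, 1)

The red cross was at (9, 6) in frame 1 and (9, 7) in frame 2.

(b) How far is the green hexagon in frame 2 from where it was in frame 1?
4

The green hexagon moved from (2, 1) to (1, 5), a distance of √(1² + 4²) ≈ 4.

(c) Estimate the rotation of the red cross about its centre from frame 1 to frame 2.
17° clockwise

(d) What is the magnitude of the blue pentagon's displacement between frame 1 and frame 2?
4

The blue pentagon moved from (11, 12) to (15, 10), a distance of √(4² + 2²) ≈ 4.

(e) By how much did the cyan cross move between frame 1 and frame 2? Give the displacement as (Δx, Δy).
(5, 1)

The cyan cross was at (2, 11) in frame 1 and (7, 12) in frame 2.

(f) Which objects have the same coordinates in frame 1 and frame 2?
the pink cross, the purple star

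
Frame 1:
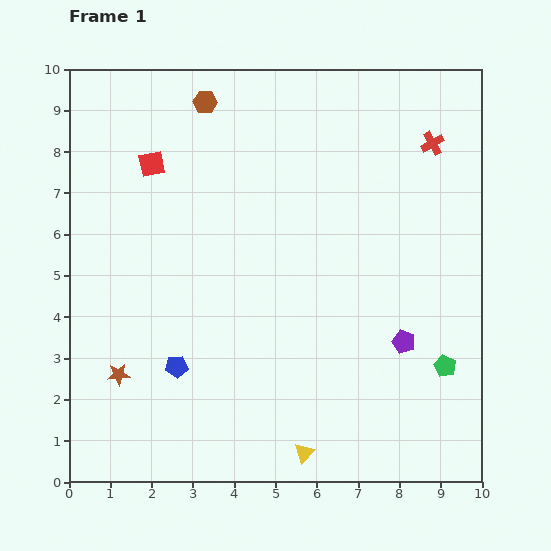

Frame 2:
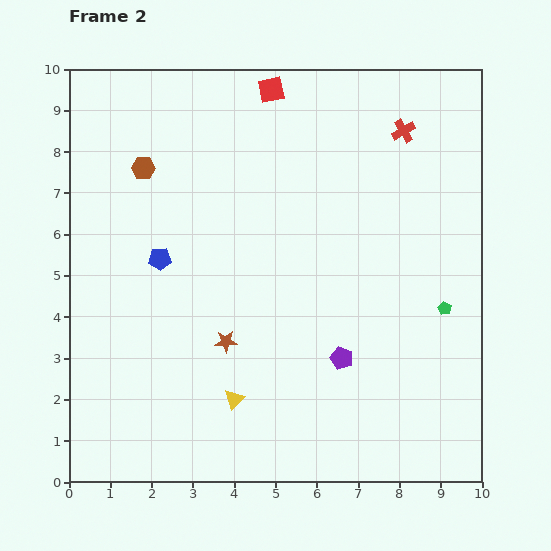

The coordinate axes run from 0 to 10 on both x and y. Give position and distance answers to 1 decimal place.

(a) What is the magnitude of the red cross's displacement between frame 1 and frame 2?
0.8

The red cross moved from (8.8, 8.2) to (8.1, 8.5), a distance of √(0.7² + 0.3²) ≈ 0.8.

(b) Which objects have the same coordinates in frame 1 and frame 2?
none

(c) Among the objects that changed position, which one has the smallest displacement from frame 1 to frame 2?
the red cross

(moved 0.8)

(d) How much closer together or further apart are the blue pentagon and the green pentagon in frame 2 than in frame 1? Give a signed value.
+0.5

Distance in frame 1: 6.5. Distance in frame 2: 7.0.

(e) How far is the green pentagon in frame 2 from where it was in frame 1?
1.4

The green pentagon moved from (9.1, 2.8) to (9.1, 4.2), a distance of √(0.0² + 1.4²) ≈ 1.4.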